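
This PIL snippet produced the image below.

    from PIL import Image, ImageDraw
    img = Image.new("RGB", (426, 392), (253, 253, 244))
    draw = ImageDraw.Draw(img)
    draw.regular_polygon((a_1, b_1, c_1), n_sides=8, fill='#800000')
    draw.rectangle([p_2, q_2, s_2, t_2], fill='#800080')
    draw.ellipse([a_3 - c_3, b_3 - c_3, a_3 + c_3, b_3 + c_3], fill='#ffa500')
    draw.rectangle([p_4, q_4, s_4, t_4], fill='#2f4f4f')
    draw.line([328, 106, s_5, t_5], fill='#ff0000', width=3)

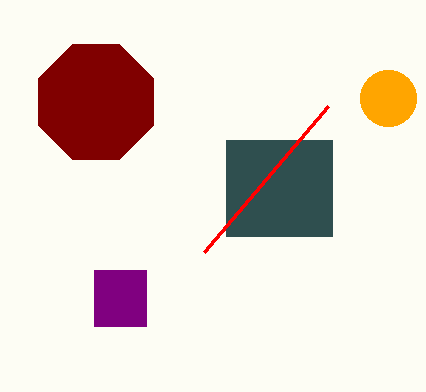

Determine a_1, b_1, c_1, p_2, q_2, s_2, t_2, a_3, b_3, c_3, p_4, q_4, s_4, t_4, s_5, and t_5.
a_1 = 96
b_1 = 102
c_1 = 62
p_2 = 94
q_2 = 270
s_2 = 146
t_2 = 326
a_3 = 388
b_3 = 98
c_3 = 28
p_4 = 226
q_4 = 140
s_4 = 332
t_4 = 236
s_5 = 204
t_5 = 252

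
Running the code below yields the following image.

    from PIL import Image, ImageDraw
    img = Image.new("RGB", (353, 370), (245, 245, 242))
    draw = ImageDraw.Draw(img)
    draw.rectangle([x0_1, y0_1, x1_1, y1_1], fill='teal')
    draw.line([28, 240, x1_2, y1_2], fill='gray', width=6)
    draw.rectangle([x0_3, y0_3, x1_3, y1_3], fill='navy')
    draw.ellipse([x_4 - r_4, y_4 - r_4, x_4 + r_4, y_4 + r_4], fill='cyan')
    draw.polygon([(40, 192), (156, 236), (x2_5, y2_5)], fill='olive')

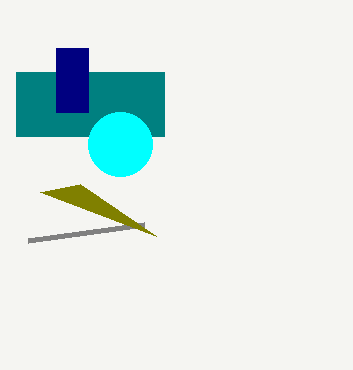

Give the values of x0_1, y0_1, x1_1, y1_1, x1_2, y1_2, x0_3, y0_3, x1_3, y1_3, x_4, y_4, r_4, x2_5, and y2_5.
x0_1 = 16, y0_1 = 72, x1_1 = 164, y1_1 = 136, x1_2 = 144, y1_2 = 224, x0_3 = 56, y0_3 = 48, x1_3 = 88, y1_3 = 112, x_4 = 120, y_4 = 144, r_4 = 32, x2_5 = 80, y2_5 = 184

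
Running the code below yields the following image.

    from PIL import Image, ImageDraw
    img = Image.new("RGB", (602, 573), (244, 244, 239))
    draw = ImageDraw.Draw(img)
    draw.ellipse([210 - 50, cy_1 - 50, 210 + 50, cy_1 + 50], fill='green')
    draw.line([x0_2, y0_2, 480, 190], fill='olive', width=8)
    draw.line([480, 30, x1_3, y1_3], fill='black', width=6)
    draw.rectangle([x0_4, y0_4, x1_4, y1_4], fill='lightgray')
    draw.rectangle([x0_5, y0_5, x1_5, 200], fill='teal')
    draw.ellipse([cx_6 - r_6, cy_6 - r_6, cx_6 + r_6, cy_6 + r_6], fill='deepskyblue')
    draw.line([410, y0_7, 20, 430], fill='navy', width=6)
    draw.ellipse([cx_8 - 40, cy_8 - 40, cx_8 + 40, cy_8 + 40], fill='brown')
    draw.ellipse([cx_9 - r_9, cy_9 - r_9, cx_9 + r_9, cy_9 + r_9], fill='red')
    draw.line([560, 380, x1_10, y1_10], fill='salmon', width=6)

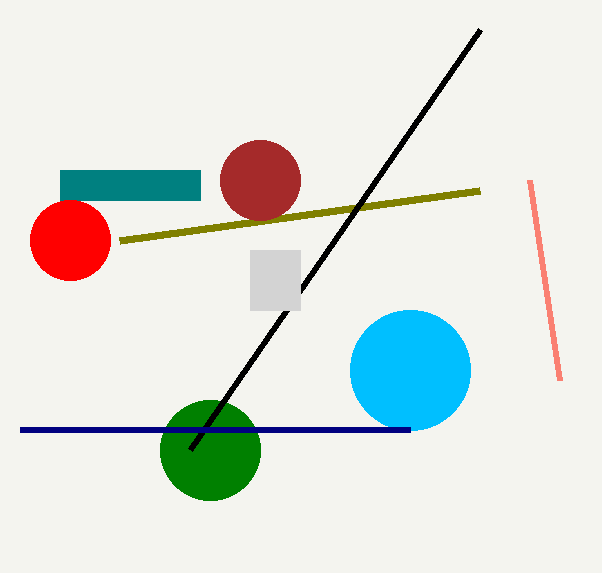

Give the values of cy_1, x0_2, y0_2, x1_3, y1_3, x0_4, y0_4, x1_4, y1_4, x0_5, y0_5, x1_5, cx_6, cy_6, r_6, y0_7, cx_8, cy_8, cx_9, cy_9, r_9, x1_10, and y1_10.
cy_1 = 450; x0_2 = 120; y0_2 = 240; x1_3 = 190; y1_3 = 450; x0_4 = 250; y0_4 = 250; x1_4 = 300; y1_4 = 310; x0_5 = 60; y0_5 = 170; x1_5 = 200; cx_6 = 410; cy_6 = 370; r_6 = 60; y0_7 = 430; cx_8 = 260; cy_8 = 180; cx_9 = 70; cy_9 = 240; r_9 = 40; x1_10 = 530; y1_10 = 180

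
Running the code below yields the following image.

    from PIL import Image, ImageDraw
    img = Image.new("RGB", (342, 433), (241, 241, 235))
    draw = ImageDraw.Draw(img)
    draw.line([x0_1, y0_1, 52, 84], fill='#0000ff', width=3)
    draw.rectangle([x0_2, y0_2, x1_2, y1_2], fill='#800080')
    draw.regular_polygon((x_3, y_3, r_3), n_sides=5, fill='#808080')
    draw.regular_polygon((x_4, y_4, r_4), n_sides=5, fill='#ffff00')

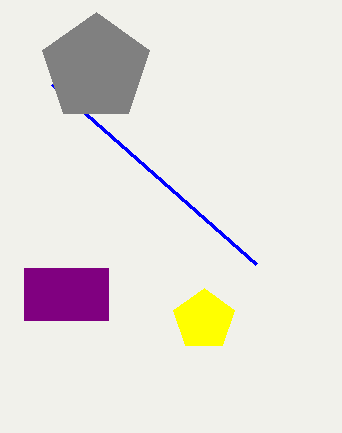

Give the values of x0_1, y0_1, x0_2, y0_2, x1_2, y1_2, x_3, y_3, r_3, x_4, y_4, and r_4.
x0_1 = 256; y0_1 = 264; x0_2 = 24; y0_2 = 268; x1_2 = 108; y1_2 = 320; x_3 = 96; y_3 = 68; r_3 = 56; x_4 = 204; y_4 = 320; r_4 = 32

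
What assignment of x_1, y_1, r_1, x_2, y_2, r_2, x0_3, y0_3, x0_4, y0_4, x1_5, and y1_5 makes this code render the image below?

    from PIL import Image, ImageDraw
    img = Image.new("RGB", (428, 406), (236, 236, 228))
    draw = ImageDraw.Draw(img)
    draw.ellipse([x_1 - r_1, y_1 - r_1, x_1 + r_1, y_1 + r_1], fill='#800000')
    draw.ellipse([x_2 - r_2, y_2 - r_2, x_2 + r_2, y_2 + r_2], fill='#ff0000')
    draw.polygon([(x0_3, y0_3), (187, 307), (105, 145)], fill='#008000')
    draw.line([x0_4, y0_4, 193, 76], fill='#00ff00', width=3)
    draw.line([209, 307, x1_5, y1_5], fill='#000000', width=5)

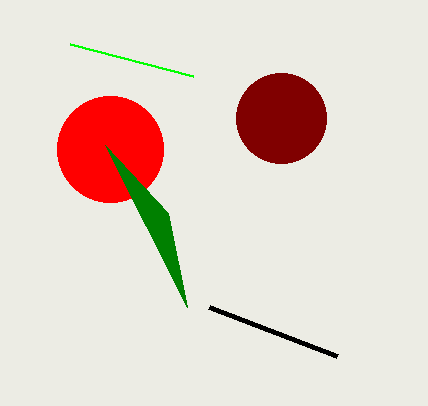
x_1 = 281; y_1 = 118; r_1 = 45; x_2 = 110; y_2 = 149; r_2 = 53; x0_3 = 168; y0_3 = 213; x0_4 = 70; y0_4 = 44; x1_5 = 337; y1_5 = 356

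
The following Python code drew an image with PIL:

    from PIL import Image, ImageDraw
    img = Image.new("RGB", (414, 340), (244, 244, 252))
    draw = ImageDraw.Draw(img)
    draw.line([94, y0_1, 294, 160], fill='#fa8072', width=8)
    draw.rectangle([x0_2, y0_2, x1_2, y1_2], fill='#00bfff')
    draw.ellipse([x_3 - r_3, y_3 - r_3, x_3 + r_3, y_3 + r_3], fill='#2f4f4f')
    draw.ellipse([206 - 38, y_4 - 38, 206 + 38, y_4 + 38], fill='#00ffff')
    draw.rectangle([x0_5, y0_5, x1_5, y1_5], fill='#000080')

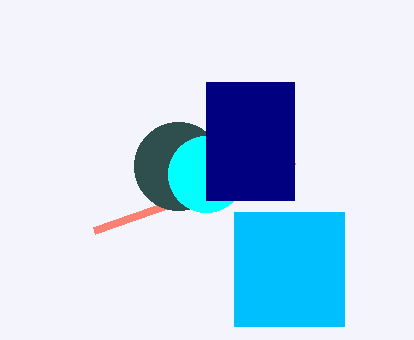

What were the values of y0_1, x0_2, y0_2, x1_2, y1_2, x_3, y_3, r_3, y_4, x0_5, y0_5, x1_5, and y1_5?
y0_1 = 230, x0_2 = 234, y0_2 = 212, x1_2 = 344, y1_2 = 326, x_3 = 178, y_3 = 166, r_3 = 44, y_4 = 174, x0_5 = 206, y0_5 = 82, x1_5 = 294, y1_5 = 200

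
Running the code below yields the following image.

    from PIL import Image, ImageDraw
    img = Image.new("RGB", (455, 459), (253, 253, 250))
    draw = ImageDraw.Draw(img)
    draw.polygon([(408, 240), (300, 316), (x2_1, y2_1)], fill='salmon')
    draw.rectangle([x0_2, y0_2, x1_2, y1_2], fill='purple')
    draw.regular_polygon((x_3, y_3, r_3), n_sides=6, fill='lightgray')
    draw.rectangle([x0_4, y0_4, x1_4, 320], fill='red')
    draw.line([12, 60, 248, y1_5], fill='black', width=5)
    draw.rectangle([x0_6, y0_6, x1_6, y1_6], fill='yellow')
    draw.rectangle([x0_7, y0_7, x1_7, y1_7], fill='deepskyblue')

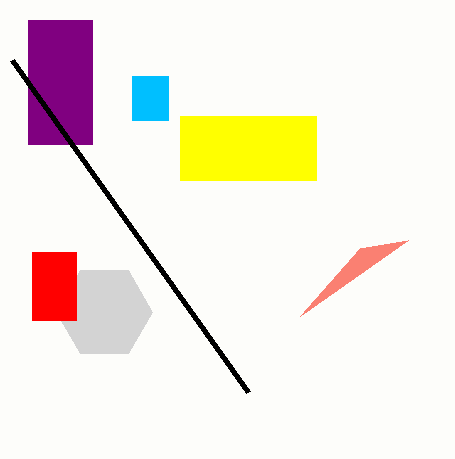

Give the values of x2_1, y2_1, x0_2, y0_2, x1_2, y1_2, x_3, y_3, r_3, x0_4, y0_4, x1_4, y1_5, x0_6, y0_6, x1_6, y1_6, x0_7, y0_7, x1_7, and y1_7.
x2_1 = 360
y2_1 = 248
x0_2 = 28
y0_2 = 20
x1_2 = 92
y1_2 = 144
x_3 = 104
y_3 = 312
r_3 = 48
x0_4 = 32
y0_4 = 252
x1_4 = 76
y1_5 = 392
x0_6 = 180
y0_6 = 116
x1_6 = 316
y1_6 = 180
x0_7 = 132
y0_7 = 76
x1_7 = 168
y1_7 = 120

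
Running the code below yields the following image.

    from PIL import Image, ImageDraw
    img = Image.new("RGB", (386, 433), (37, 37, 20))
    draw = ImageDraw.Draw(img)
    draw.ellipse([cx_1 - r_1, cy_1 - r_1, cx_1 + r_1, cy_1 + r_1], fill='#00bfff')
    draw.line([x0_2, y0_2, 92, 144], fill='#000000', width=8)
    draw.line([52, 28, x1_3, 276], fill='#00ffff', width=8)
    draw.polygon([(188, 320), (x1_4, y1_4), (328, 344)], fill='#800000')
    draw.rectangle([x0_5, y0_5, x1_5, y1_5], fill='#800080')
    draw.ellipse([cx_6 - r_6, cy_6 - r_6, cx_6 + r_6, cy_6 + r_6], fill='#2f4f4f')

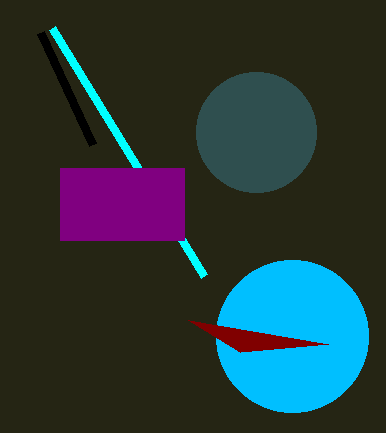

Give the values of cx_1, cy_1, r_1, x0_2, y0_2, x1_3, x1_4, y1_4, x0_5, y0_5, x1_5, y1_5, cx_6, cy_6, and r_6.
cx_1 = 292
cy_1 = 336
r_1 = 76
x0_2 = 40
y0_2 = 32
x1_3 = 204
x1_4 = 240
y1_4 = 352
x0_5 = 60
y0_5 = 168
x1_5 = 184
y1_5 = 240
cx_6 = 256
cy_6 = 132
r_6 = 60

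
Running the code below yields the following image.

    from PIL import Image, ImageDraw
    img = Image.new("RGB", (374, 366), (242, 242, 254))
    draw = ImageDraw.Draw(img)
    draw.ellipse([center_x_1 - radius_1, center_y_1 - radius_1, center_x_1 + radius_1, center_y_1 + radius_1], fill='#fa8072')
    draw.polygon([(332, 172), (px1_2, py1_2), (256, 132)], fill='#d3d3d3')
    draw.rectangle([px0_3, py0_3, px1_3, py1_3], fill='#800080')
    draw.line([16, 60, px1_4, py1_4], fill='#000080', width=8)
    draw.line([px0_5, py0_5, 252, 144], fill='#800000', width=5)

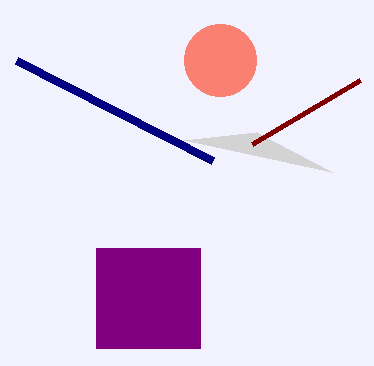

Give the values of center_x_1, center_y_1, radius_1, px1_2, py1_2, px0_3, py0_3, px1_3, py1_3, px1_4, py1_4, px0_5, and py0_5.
center_x_1 = 220
center_y_1 = 60
radius_1 = 36
px1_2 = 184
py1_2 = 140
px0_3 = 96
py0_3 = 248
px1_3 = 200
py1_3 = 348
px1_4 = 212
py1_4 = 160
px0_5 = 360
py0_5 = 80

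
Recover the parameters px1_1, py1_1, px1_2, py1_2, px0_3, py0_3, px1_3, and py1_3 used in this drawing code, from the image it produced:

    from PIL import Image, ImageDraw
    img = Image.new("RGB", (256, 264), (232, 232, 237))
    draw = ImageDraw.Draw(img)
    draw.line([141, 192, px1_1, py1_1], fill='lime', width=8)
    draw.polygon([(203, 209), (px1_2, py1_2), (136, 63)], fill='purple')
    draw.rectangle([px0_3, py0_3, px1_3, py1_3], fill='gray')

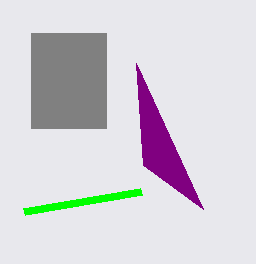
px1_1 = 24; py1_1 = 212; px1_2 = 143; py1_2 = 165; px0_3 = 31; py0_3 = 33; px1_3 = 106; py1_3 = 128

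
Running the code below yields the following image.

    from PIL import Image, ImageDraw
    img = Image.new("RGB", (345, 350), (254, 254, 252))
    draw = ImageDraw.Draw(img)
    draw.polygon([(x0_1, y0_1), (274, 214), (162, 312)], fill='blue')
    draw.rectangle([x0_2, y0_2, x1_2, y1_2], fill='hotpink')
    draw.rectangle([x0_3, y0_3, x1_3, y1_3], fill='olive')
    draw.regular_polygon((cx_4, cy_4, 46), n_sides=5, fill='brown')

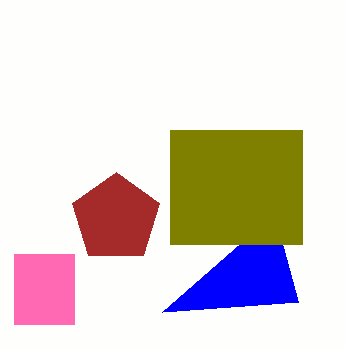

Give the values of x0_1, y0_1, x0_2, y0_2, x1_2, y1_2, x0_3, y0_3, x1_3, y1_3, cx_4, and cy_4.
x0_1 = 298; y0_1 = 302; x0_2 = 14; y0_2 = 254; x1_2 = 74; y1_2 = 324; x0_3 = 170; y0_3 = 130; x1_3 = 302; y1_3 = 244; cx_4 = 116; cy_4 = 218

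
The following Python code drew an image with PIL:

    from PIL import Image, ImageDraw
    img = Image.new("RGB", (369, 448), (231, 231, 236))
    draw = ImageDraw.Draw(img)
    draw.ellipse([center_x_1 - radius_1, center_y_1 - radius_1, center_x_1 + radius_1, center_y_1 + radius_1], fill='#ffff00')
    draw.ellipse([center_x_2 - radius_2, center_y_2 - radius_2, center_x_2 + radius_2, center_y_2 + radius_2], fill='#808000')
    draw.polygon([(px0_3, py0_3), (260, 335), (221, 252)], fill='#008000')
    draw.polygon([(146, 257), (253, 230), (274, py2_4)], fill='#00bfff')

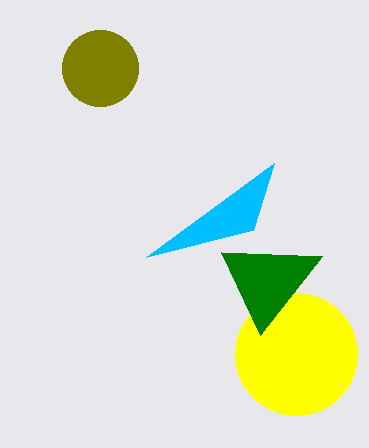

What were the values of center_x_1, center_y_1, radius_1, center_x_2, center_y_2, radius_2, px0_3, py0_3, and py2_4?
center_x_1 = 296, center_y_1 = 354, radius_1 = 61, center_x_2 = 100, center_y_2 = 68, radius_2 = 38, px0_3 = 322, py0_3 = 256, py2_4 = 163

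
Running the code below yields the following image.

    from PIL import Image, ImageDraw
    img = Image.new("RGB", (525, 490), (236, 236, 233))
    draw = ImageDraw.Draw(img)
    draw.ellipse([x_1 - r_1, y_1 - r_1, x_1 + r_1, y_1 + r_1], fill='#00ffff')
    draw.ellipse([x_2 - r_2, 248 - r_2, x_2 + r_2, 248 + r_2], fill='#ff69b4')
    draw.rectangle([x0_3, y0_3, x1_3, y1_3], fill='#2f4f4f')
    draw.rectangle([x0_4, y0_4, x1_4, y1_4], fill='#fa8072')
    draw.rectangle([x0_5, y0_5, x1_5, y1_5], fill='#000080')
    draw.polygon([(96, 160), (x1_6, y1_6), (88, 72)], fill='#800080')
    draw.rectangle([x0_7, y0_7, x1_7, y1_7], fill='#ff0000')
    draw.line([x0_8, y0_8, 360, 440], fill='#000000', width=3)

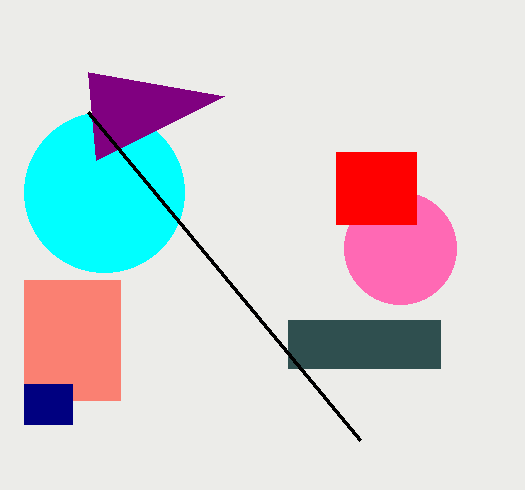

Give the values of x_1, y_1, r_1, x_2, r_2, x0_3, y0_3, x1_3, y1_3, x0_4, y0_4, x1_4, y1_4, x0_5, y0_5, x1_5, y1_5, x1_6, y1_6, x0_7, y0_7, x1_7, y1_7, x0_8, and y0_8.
x_1 = 104
y_1 = 192
r_1 = 80
x_2 = 400
r_2 = 56
x0_3 = 288
y0_3 = 320
x1_3 = 440
y1_3 = 368
x0_4 = 24
y0_4 = 280
x1_4 = 120
y1_4 = 400
x0_5 = 24
y0_5 = 384
x1_5 = 72
y1_5 = 424
x1_6 = 224
y1_6 = 96
x0_7 = 336
y0_7 = 152
x1_7 = 416
y1_7 = 224
x0_8 = 88
y0_8 = 112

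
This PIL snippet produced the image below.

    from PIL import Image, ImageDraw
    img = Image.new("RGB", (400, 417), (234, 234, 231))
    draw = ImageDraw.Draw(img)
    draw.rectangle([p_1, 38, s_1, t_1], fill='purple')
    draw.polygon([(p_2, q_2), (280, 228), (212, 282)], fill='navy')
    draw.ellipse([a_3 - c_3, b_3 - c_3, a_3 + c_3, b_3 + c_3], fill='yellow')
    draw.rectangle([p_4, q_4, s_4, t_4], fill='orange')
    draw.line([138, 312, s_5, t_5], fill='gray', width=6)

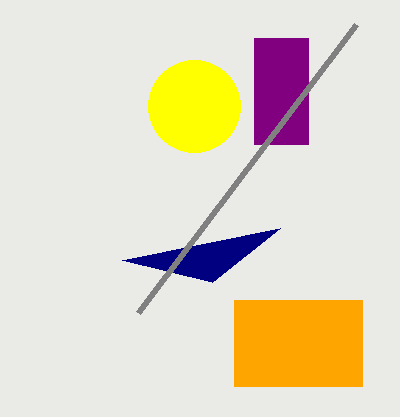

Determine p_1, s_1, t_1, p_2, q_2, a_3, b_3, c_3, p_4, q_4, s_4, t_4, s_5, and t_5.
p_1 = 254; s_1 = 308; t_1 = 144; p_2 = 122; q_2 = 260; a_3 = 194; b_3 = 106; c_3 = 46; p_4 = 234; q_4 = 300; s_4 = 362; t_4 = 386; s_5 = 356; t_5 = 24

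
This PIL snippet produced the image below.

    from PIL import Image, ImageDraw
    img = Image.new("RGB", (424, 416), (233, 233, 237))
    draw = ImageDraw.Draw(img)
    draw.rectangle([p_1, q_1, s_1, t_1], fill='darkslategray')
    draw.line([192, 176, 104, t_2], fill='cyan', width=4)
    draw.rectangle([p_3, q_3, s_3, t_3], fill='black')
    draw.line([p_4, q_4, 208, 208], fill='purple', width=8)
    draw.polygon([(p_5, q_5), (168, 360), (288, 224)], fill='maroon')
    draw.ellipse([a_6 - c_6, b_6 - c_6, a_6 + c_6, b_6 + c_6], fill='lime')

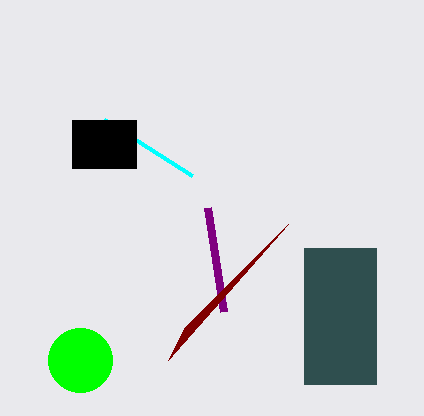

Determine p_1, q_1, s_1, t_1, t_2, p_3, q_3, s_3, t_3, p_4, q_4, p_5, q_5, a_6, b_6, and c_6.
p_1 = 304; q_1 = 248; s_1 = 376; t_1 = 384; t_2 = 120; p_3 = 72; q_3 = 120; s_3 = 136; t_3 = 168; p_4 = 224; q_4 = 312; p_5 = 184; q_5 = 328; a_6 = 80; b_6 = 360; c_6 = 32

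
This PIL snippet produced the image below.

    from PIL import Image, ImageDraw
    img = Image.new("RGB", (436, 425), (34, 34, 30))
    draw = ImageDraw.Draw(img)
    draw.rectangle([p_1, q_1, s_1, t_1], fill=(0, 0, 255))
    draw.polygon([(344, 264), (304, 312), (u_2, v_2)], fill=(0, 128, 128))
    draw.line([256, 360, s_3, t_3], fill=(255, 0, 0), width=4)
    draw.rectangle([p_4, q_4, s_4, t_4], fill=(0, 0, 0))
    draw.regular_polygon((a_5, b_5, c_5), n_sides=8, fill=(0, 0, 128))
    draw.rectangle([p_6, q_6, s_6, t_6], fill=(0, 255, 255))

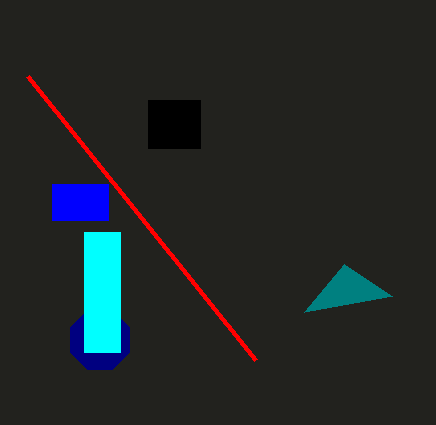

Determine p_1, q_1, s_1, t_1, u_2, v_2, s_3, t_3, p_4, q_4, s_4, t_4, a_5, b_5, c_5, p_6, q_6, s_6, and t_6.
p_1 = 52; q_1 = 184; s_1 = 108; t_1 = 220; u_2 = 392; v_2 = 296; s_3 = 28; t_3 = 76; p_4 = 148; q_4 = 100; s_4 = 200; t_4 = 148; a_5 = 100; b_5 = 340; c_5 = 32; p_6 = 84; q_6 = 232; s_6 = 120; t_6 = 352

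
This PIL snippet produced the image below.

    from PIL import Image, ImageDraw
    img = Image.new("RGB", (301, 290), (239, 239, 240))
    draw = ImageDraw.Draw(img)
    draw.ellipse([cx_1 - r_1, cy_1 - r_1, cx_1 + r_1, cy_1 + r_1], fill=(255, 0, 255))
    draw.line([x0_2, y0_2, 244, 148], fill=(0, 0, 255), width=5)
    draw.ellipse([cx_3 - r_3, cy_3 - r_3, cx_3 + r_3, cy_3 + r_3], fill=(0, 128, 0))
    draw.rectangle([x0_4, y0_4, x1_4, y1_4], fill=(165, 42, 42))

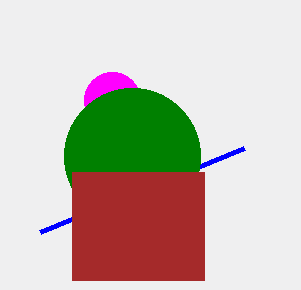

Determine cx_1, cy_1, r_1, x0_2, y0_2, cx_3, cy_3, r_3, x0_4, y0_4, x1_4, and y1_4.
cx_1 = 112, cy_1 = 100, r_1 = 28, x0_2 = 40, y0_2 = 232, cx_3 = 132, cy_3 = 156, r_3 = 68, x0_4 = 72, y0_4 = 172, x1_4 = 204, y1_4 = 280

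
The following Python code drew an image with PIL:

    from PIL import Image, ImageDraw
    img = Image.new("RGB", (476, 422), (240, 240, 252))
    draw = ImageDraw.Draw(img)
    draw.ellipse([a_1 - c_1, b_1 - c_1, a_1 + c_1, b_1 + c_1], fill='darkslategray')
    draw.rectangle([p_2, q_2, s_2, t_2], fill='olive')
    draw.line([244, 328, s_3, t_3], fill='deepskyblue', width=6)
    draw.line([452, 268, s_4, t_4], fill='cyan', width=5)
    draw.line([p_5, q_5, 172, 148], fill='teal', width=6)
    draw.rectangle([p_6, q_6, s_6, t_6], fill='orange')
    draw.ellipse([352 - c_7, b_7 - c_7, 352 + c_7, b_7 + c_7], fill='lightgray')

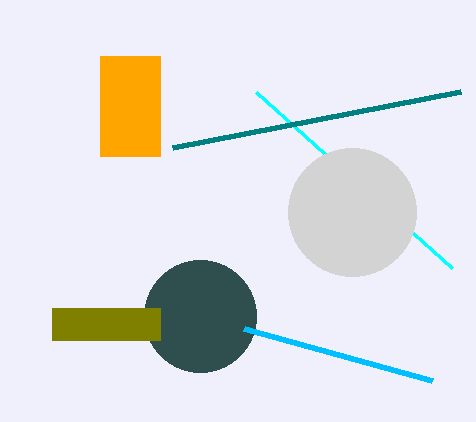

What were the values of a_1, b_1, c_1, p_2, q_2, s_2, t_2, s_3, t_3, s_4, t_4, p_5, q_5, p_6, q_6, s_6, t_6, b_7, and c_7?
a_1 = 200, b_1 = 316, c_1 = 56, p_2 = 52, q_2 = 308, s_2 = 160, t_2 = 340, s_3 = 432, t_3 = 380, s_4 = 256, t_4 = 92, p_5 = 460, q_5 = 92, p_6 = 100, q_6 = 56, s_6 = 160, t_6 = 156, b_7 = 212, c_7 = 64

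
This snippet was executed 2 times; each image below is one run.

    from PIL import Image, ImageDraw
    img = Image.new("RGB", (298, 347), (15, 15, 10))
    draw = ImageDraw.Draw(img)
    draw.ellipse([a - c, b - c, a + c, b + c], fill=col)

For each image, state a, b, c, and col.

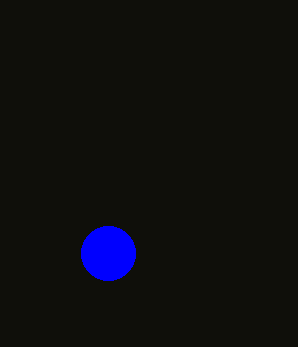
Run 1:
a = 108
b = 253
c = 27
col = 'blue'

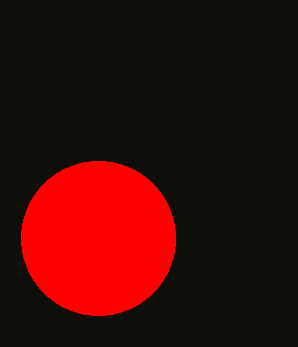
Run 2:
a = 98
b = 238
c = 77
col = 'red'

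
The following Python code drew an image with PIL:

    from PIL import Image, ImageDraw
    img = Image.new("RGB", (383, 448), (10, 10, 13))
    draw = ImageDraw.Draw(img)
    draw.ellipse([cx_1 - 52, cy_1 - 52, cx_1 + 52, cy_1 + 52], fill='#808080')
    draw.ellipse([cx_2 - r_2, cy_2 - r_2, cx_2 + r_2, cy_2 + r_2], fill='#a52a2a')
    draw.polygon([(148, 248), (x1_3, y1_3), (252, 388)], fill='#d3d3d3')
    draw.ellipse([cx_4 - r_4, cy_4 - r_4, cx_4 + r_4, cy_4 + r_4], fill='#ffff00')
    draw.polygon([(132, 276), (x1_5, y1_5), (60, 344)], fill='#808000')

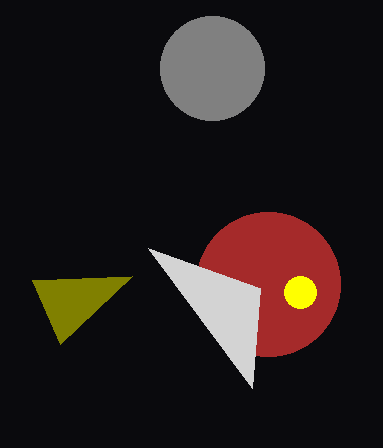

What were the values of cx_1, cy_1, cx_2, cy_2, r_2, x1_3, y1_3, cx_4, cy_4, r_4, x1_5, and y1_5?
cx_1 = 212
cy_1 = 68
cx_2 = 268
cy_2 = 284
r_2 = 72
x1_3 = 260
y1_3 = 288
cx_4 = 300
cy_4 = 292
r_4 = 16
x1_5 = 32
y1_5 = 280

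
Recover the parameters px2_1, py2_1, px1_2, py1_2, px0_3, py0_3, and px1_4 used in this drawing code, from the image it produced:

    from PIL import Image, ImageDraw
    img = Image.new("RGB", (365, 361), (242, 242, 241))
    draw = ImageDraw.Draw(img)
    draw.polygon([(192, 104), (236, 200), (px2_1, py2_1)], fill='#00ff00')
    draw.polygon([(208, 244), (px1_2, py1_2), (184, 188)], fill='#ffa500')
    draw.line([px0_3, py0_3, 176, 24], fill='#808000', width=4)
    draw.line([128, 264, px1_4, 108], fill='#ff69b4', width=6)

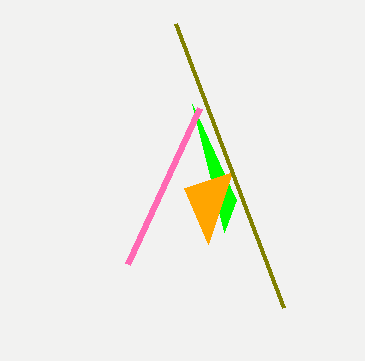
px2_1 = 224, py2_1 = 232, px1_2 = 232, py1_2 = 172, px0_3 = 284, py0_3 = 308, px1_4 = 200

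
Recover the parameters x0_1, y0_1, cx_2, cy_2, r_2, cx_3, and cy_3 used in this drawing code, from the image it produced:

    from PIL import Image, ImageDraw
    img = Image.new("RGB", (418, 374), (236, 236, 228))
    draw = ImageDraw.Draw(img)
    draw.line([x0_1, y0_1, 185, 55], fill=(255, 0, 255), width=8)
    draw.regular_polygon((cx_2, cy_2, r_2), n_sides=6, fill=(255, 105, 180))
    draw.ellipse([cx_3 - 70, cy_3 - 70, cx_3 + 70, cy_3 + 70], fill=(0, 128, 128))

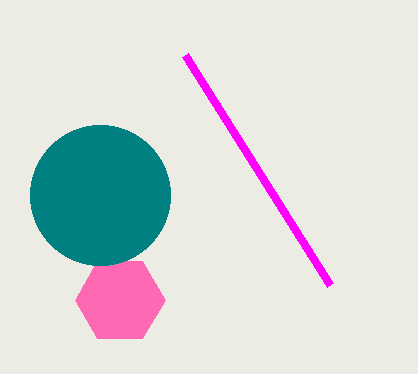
x0_1 = 330; y0_1 = 285; cx_2 = 120; cy_2 = 300; r_2 = 45; cx_3 = 100; cy_3 = 195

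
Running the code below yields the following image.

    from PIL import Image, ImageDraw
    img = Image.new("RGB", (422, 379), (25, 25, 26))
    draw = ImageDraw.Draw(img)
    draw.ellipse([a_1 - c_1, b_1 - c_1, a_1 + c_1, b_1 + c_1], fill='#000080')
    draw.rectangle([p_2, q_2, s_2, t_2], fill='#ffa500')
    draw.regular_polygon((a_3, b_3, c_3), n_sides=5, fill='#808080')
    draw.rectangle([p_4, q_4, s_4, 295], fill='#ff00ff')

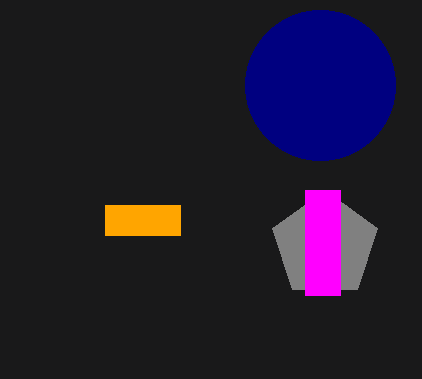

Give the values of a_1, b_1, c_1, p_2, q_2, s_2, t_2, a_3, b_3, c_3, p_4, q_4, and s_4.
a_1 = 320; b_1 = 85; c_1 = 75; p_2 = 105; q_2 = 205; s_2 = 180; t_2 = 235; a_3 = 325; b_3 = 245; c_3 = 55; p_4 = 305; q_4 = 190; s_4 = 340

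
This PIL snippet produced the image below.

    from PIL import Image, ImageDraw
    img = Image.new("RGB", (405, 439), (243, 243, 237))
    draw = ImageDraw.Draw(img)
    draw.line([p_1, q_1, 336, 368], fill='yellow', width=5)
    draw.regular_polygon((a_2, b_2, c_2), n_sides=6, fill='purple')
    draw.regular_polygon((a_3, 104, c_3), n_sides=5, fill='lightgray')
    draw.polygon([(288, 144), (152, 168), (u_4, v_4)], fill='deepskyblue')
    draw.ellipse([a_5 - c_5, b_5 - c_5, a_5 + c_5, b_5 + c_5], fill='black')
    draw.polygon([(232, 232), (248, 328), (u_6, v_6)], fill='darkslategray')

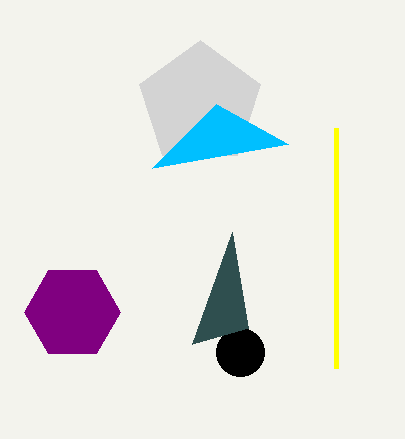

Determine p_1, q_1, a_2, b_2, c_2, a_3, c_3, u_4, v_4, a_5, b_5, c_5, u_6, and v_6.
p_1 = 336
q_1 = 128
a_2 = 72
b_2 = 312
c_2 = 48
a_3 = 200
c_3 = 64
u_4 = 216
v_4 = 104
a_5 = 240
b_5 = 352
c_5 = 24
u_6 = 192
v_6 = 344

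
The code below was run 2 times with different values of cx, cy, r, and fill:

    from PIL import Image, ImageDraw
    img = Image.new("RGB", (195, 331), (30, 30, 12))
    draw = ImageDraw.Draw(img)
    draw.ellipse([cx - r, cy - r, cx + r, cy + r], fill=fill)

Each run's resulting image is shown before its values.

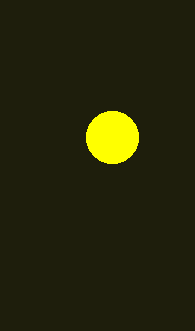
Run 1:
cx = 112, cy = 137, r = 26, fill = 'yellow'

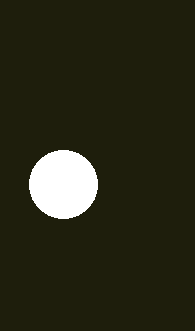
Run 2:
cx = 63
cy = 184
r = 34
fill = 'white'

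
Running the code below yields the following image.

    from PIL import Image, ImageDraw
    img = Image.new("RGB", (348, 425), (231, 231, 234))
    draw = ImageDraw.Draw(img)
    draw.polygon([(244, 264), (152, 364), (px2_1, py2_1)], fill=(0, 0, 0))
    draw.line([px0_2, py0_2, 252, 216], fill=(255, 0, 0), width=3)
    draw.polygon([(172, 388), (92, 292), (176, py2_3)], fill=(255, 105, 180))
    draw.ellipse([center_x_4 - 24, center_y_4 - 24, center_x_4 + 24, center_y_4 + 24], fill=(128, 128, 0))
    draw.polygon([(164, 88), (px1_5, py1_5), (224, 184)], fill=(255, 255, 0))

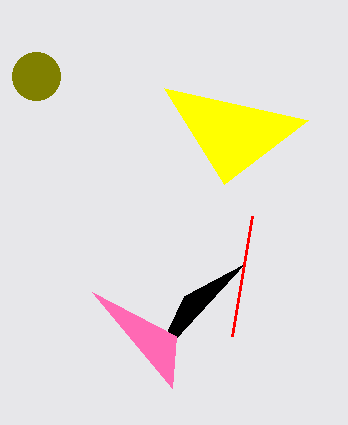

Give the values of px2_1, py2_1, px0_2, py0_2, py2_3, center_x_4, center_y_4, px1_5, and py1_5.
px2_1 = 184; py2_1 = 296; px0_2 = 232; py0_2 = 336; py2_3 = 336; center_x_4 = 36; center_y_4 = 76; px1_5 = 308; py1_5 = 120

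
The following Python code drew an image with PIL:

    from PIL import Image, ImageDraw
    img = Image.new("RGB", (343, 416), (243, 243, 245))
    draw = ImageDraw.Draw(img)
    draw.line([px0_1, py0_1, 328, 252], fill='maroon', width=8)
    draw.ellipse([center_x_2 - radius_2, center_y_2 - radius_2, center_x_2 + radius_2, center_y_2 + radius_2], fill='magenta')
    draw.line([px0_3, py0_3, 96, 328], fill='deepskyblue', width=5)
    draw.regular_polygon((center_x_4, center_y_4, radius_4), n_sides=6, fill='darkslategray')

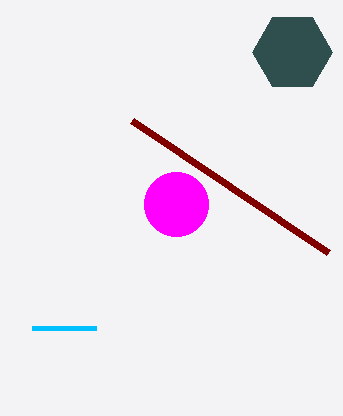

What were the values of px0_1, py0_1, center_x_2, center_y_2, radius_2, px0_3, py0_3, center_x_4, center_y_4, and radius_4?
px0_1 = 132, py0_1 = 120, center_x_2 = 176, center_y_2 = 204, radius_2 = 32, px0_3 = 32, py0_3 = 328, center_x_4 = 292, center_y_4 = 52, radius_4 = 40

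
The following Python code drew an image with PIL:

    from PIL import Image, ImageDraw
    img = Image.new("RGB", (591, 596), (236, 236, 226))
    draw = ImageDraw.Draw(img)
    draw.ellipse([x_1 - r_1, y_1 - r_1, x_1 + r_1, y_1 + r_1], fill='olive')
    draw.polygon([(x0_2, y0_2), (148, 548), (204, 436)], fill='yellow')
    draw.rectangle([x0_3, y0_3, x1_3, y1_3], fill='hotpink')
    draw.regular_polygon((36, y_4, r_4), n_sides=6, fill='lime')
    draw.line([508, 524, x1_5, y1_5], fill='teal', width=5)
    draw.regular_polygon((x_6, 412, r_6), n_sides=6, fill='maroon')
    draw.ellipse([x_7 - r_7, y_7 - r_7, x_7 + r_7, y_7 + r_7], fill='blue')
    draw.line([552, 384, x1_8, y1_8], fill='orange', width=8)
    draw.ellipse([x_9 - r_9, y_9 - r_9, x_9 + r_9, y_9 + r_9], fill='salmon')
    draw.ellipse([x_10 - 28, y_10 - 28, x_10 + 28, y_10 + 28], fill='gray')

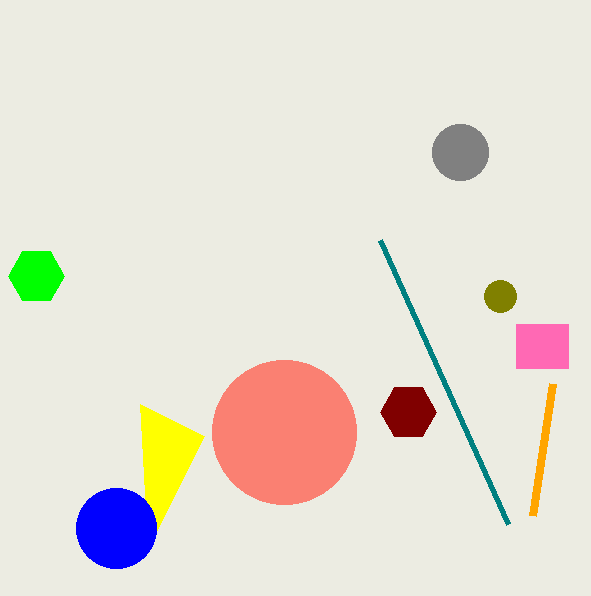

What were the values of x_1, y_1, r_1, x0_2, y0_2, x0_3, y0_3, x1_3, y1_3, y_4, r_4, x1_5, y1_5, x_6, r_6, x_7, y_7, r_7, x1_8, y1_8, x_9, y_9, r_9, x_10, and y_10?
x_1 = 500
y_1 = 296
r_1 = 16
x0_2 = 140
y0_2 = 404
x0_3 = 516
y0_3 = 324
x1_3 = 568
y1_3 = 368
y_4 = 276
r_4 = 28
x1_5 = 380
y1_5 = 240
x_6 = 408
r_6 = 28
x_7 = 116
y_7 = 528
r_7 = 40
x1_8 = 532
y1_8 = 516
x_9 = 284
y_9 = 432
r_9 = 72
x_10 = 460
y_10 = 152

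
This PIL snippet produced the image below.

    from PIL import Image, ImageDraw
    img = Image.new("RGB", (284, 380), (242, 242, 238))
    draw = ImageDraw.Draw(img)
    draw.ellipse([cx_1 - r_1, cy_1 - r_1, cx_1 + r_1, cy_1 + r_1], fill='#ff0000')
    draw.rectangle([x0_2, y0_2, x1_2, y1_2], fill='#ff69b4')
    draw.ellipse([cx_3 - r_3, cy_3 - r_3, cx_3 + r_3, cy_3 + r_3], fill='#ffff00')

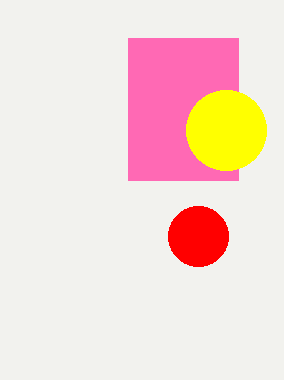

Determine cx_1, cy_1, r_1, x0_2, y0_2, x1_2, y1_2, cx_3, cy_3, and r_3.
cx_1 = 198
cy_1 = 236
r_1 = 30
x0_2 = 128
y0_2 = 38
x1_2 = 238
y1_2 = 180
cx_3 = 226
cy_3 = 130
r_3 = 40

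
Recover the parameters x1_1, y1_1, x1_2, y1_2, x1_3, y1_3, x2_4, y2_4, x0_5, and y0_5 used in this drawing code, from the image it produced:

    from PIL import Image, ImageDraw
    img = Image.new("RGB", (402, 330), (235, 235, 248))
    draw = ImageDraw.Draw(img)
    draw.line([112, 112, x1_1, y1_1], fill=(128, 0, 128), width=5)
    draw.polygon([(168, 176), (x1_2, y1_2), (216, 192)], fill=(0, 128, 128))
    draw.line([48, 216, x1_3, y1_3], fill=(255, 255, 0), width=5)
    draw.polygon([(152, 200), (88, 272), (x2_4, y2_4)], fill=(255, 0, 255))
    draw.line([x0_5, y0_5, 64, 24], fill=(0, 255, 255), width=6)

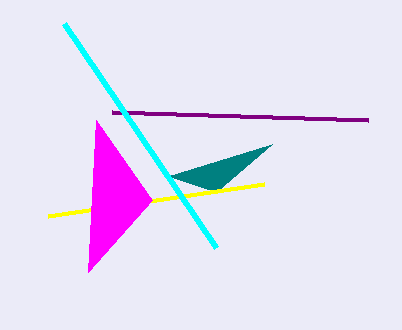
x1_1 = 368, y1_1 = 120, x1_2 = 272, y1_2 = 144, x1_3 = 264, y1_3 = 184, x2_4 = 96, y2_4 = 120, x0_5 = 216, y0_5 = 248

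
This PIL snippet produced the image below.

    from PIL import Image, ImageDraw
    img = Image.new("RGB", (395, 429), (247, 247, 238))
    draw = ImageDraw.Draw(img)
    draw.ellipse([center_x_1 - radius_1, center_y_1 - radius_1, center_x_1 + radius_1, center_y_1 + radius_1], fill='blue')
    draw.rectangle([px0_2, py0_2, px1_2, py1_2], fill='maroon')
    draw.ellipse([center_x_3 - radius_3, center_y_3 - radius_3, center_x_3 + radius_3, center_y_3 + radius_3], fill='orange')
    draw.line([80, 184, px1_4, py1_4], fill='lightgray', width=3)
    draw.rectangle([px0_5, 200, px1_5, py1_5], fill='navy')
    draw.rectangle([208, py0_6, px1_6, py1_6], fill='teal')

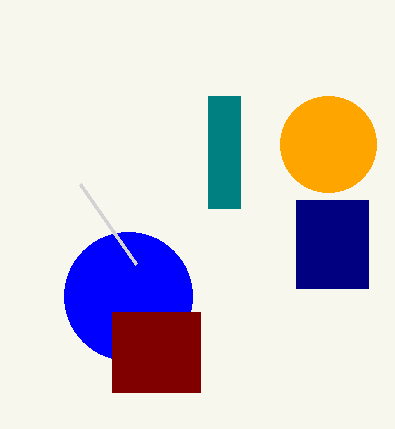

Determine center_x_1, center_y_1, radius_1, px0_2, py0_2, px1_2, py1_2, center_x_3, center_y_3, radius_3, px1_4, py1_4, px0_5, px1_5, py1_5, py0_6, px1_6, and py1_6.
center_x_1 = 128, center_y_1 = 296, radius_1 = 64, px0_2 = 112, py0_2 = 312, px1_2 = 200, py1_2 = 392, center_x_3 = 328, center_y_3 = 144, radius_3 = 48, px1_4 = 136, py1_4 = 264, px0_5 = 296, px1_5 = 368, py1_5 = 288, py0_6 = 96, px1_6 = 240, py1_6 = 208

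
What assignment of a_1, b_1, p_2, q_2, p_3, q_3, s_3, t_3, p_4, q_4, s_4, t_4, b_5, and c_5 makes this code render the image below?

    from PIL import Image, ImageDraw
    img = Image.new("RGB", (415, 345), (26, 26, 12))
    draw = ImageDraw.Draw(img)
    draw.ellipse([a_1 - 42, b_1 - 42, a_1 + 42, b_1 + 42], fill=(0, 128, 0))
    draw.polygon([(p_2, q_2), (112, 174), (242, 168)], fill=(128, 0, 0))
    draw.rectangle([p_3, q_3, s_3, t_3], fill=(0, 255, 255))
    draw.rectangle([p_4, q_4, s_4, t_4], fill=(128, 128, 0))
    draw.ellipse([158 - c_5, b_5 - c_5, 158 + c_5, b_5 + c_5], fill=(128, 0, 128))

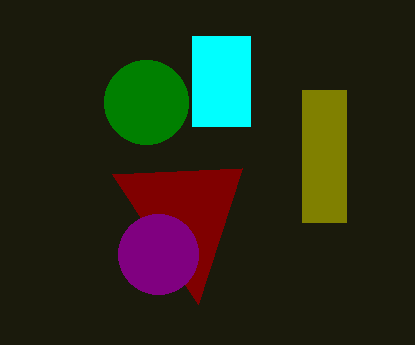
a_1 = 146; b_1 = 102; p_2 = 198; q_2 = 304; p_3 = 192; q_3 = 36; s_3 = 250; t_3 = 126; p_4 = 302; q_4 = 90; s_4 = 346; t_4 = 222; b_5 = 254; c_5 = 40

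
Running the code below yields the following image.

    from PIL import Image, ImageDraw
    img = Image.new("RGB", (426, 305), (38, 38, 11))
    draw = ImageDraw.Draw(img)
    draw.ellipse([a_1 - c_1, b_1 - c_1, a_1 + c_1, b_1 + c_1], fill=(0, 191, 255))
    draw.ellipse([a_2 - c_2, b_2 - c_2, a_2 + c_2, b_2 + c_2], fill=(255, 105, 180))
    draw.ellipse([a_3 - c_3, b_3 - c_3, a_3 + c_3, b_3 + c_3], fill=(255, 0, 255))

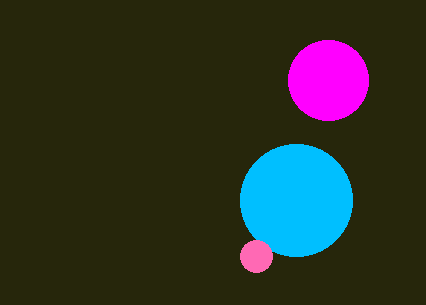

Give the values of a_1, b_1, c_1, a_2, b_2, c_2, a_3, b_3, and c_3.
a_1 = 296
b_1 = 200
c_1 = 56
a_2 = 256
b_2 = 256
c_2 = 16
a_3 = 328
b_3 = 80
c_3 = 40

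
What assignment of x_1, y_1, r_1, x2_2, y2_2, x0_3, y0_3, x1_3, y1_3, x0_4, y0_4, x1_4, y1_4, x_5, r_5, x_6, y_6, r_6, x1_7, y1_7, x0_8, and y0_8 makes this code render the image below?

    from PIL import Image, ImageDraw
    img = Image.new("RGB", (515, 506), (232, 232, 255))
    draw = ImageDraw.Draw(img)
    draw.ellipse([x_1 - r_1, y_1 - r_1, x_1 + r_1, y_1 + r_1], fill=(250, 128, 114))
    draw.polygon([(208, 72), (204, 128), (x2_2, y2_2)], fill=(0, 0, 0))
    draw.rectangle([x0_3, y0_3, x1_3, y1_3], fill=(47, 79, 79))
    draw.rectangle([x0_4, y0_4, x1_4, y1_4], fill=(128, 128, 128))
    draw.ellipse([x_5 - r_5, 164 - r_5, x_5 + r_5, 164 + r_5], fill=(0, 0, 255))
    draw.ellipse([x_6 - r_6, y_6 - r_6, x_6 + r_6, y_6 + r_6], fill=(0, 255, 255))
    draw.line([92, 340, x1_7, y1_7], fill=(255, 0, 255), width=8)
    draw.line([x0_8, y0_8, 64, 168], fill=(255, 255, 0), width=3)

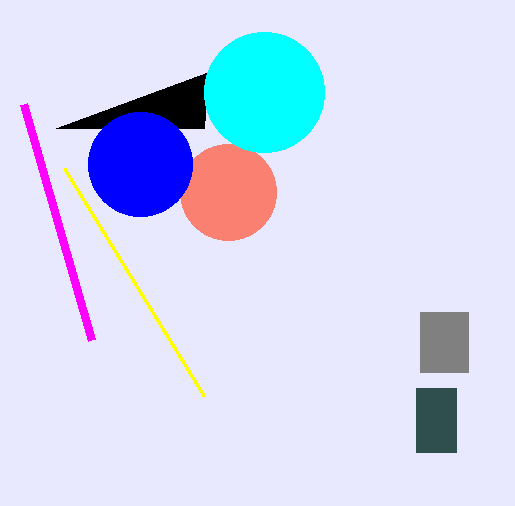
x_1 = 228, y_1 = 192, r_1 = 48, x2_2 = 56, y2_2 = 128, x0_3 = 416, y0_3 = 388, x1_3 = 456, y1_3 = 452, x0_4 = 420, y0_4 = 312, x1_4 = 468, y1_4 = 372, x_5 = 140, r_5 = 52, x_6 = 264, y_6 = 92, r_6 = 60, x1_7 = 24, y1_7 = 104, x0_8 = 204, y0_8 = 396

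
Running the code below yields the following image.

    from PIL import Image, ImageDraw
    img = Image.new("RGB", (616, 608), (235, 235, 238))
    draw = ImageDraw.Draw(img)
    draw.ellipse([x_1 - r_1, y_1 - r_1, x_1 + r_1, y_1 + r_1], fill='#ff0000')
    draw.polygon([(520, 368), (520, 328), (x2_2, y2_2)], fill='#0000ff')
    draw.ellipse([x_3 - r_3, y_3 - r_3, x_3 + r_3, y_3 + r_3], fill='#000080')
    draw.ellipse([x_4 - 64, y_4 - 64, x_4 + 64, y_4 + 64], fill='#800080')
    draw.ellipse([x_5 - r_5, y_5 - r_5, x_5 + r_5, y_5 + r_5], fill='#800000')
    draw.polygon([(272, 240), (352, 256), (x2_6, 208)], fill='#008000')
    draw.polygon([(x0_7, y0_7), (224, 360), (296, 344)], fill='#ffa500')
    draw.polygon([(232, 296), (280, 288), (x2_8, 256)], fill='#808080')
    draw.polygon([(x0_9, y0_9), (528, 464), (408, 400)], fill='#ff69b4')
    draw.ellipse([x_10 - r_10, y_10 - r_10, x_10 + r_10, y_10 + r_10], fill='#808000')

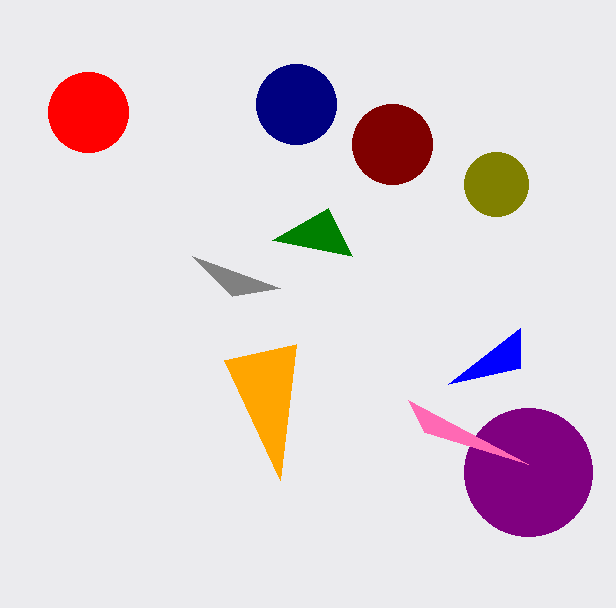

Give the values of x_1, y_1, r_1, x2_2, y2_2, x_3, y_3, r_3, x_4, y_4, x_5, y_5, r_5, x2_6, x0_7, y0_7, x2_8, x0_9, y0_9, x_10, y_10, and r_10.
x_1 = 88, y_1 = 112, r_1 = 40, x2_2 = 448, y2_2 = 384, x_3 = 296, y_3 = 104, r_3 = 40, x_4 = 528, y_4 = 472, x_5 = 392, y_5 = 144, r_5 = 40, x2_6 = 328, x0_7 = 280, y0_7 = 480, x2_8 = 192, x0_9 = 424, y0_9 = 432, x_10 = 496, y_10 = 184, r_10 = 32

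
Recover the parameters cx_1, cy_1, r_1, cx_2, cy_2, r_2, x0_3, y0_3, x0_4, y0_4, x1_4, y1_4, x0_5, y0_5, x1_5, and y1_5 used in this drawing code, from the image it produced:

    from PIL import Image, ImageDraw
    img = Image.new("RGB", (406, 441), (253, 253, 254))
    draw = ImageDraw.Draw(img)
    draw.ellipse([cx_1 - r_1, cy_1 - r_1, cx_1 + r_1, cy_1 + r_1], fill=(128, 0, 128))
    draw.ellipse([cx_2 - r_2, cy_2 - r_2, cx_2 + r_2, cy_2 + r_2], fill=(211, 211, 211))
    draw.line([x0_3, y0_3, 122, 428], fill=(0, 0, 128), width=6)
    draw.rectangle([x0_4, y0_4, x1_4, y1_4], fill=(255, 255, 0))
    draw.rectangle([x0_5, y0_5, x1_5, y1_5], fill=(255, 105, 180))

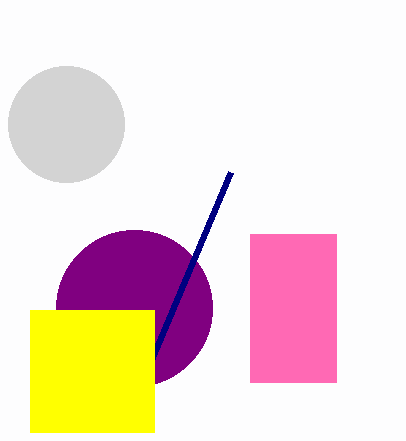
cx_1 = 134; cy_1 = 308; r_1 = 78; cx_2 = 66; cy_2 = 124; r_2 = 58; x0_3 = 230; y0_3 = 172; x0_4 = 30; y0_4 = 310; x1_4 = 154; y1_4 = 432; x0_5 = 250; y0_5 = 234; x1_5 = 336; y1_5 = 382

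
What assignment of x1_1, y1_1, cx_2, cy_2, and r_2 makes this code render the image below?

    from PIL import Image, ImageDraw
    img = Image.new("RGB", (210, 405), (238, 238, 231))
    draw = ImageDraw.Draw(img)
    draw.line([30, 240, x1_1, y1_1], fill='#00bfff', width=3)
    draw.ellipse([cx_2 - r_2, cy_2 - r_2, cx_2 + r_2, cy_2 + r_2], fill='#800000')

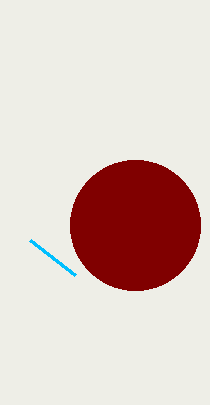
x1_1 = 75
y1_1 = 275
cx_2 = 135
cy_2 = 225
r_2 = 65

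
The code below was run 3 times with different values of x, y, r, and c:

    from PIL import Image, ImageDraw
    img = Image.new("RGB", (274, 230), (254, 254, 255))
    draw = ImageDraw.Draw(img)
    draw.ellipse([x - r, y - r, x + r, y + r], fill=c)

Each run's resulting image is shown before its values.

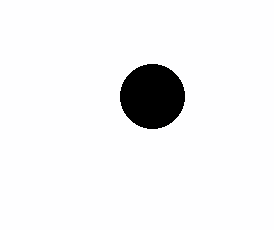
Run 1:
x = 152
y = 96
r = 32
c = 'black'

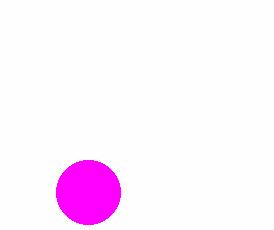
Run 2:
x = 88, y = 192, r = 32, c = 'magenta'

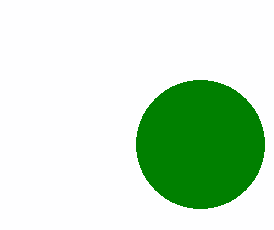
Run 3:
x = 200
y = 144
r = 64
c = 'green'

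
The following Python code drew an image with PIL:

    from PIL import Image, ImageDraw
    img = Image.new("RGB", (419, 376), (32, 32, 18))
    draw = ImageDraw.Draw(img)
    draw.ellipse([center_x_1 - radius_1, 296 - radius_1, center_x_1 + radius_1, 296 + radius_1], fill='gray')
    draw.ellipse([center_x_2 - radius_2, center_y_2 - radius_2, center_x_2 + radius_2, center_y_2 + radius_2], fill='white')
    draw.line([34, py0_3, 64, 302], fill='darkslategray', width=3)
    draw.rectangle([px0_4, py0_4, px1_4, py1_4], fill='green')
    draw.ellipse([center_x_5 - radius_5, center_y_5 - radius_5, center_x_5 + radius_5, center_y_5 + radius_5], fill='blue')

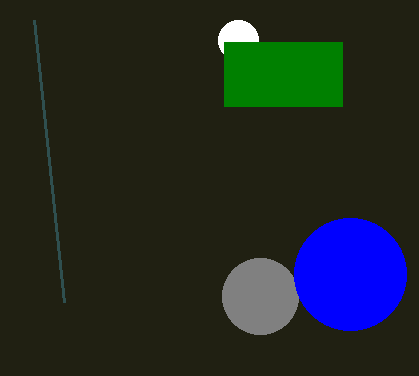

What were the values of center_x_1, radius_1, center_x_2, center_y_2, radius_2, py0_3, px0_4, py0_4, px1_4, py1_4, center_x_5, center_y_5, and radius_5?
center_x_1 = 260
radius_1 = 38
center_x_2 = 238
center_y_2 = 40
radius_2 = 20
py0_3 = 20
px0_4 = 224
py0_4 = 42
px1_4 = 342
py1_4 = 106
center_x_5 = 350
center_y_5 = 274
radius_5 = 56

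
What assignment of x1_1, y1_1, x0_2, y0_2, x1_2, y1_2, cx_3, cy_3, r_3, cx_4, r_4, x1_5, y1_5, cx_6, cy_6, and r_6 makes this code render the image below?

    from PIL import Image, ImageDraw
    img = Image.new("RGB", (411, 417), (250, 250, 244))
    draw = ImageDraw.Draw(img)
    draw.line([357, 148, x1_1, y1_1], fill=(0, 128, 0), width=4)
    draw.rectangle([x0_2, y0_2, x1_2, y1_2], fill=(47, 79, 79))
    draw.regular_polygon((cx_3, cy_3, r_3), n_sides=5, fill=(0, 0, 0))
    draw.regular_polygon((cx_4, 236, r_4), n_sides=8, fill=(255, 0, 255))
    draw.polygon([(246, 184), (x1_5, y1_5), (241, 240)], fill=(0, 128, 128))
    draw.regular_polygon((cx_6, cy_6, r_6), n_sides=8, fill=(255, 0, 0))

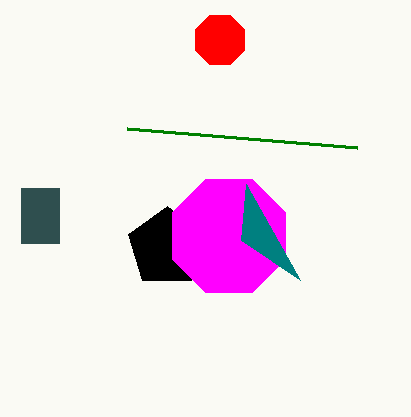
x1_1 = 127, y1_1 = 129, x0_2 = 21, y0_2 = 188, x1_2 = 59, y1_2 = 243, cx_3 = 167, cy_3 = 247, r_3 = 41, cx_4 = 229, r_4 = 61, x1_5 = 300, y1_5 = 280, cx_6 = 220, cy_6 = 40, r_6 = 27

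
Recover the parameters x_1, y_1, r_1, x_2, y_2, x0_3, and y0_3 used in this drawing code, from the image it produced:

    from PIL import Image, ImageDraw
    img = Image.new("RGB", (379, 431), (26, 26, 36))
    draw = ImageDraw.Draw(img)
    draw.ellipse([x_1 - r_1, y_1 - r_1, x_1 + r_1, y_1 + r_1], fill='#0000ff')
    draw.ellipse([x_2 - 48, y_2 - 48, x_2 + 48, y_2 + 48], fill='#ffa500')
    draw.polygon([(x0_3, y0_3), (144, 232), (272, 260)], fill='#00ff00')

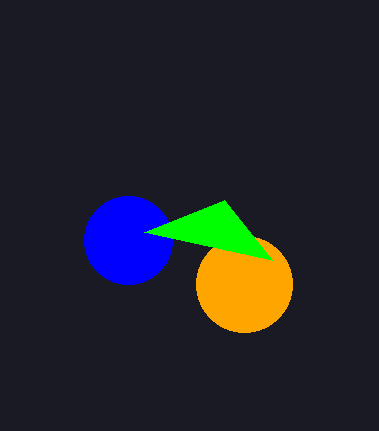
x_1 = 128, y_1 = 240, r_1 = 44, x_2 = 244, y_2 = 284, x0_3 = 224, y0_3 = 200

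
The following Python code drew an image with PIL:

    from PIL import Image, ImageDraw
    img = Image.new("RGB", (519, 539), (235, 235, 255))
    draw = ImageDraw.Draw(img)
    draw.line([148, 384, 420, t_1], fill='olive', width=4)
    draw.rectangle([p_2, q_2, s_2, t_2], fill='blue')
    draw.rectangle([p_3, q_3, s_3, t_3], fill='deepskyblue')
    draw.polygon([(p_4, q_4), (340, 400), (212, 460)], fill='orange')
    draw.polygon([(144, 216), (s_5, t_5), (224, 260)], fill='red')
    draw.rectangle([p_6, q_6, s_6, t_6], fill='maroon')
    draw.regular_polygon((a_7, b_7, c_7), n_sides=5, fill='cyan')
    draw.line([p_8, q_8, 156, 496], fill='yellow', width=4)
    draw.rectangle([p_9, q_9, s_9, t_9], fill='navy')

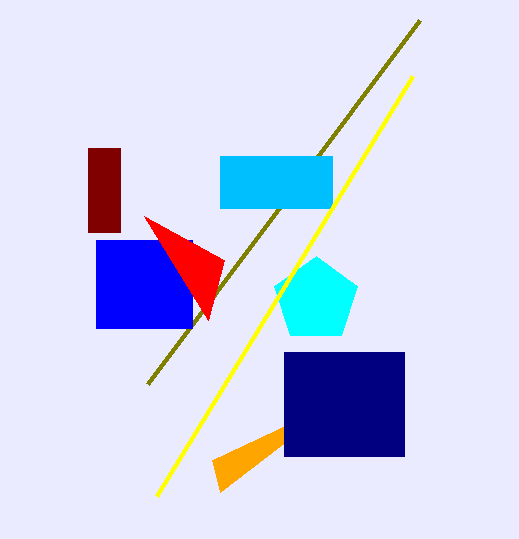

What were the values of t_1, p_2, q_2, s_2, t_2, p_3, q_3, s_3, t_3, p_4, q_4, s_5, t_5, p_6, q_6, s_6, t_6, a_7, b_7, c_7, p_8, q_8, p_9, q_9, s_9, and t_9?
t_1 = 20, p_2 = 96, q_2 = 240, s_2 = 192, t_2 = 328, p_3 = 220, q_3 = 156, s_3 = 332, t_3 = 208, p_4 = 220, q_4 = 492, s_5 = 208, t_5 = 320, p_6 = 88, q_6 = 148, s_6 = 120, t_6 = 232, a_7 = 316, b_7 = 300, c_7 = 44, p_8 = 412, q_8 = 76, p_9 = 284, q_9 = 352, s_9 = 404, t_9 = 456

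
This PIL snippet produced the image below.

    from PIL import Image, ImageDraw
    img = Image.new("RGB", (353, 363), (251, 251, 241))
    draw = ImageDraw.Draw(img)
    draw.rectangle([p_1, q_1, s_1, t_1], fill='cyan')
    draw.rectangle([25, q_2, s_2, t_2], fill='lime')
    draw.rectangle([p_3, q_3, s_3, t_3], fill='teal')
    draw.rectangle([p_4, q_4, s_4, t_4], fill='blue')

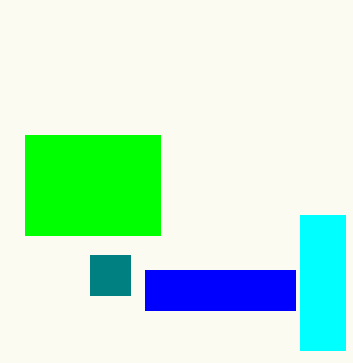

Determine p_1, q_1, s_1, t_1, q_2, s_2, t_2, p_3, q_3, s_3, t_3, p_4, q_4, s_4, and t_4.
p_1 = 300
q_1 = 215
s_1 = 345
t_1 = 350
q_2 = 135
s_2 = 160
t_2 = 235
p_3 = 90
q_3 = 255
s_3 = 130
t_3 = 295
p_4 = 145
q_4 = 270
s_4 = 295
t_4 = 310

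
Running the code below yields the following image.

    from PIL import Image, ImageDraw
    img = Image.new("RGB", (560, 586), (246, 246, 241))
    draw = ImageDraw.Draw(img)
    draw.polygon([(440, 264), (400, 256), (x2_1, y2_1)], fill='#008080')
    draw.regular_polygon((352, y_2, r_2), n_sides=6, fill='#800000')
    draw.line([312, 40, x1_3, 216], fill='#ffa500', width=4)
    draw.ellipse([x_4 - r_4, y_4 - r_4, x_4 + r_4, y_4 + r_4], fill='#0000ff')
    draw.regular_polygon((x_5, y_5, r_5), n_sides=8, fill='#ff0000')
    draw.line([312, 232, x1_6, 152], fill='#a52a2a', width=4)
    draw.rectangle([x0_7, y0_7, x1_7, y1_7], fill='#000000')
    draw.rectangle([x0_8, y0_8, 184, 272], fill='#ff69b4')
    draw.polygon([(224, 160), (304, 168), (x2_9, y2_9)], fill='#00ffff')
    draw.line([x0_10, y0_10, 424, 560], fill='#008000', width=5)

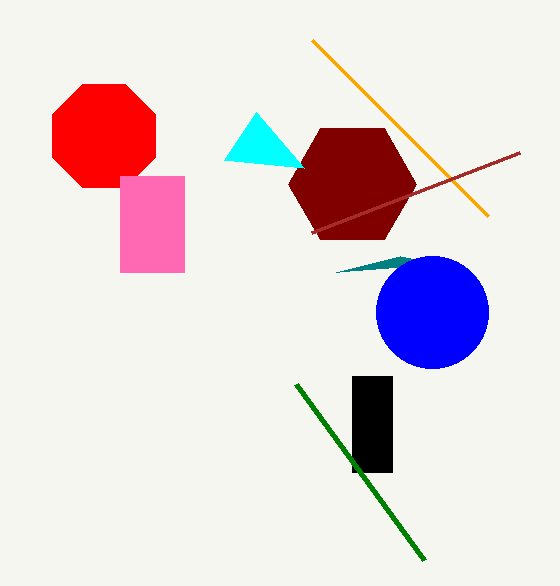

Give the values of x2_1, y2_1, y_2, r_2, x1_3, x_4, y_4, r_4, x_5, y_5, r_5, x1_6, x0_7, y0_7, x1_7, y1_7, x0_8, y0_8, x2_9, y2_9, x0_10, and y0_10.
x2_1 = 336; y2_1 = 272; y_2 = 184; r_2 = 64; x1_3 = 488; x_4 = 432; y_4 = 312; r_4 = 56; x_5 = 104; y_5 = 136; r_5 = 56; x1_6 = 520; x0_7 = 352; y0_7 = 376; x1_7 = 392; y1_7 = 472; x0_8 = 120; y0_8 = 176; x2_9 = 256; y2_9 = 112; x0_10 = 296; y0_10 = 384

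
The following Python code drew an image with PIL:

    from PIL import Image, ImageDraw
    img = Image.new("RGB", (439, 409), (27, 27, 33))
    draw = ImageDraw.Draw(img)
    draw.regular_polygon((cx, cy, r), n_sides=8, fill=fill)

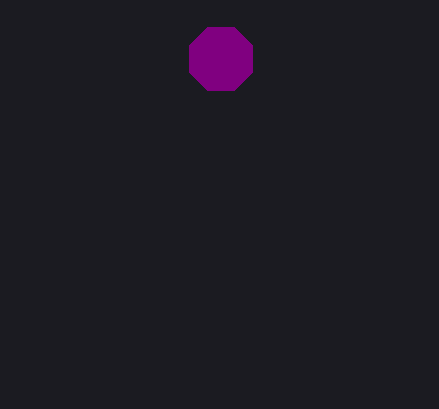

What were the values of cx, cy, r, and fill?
cx = 221; cy = 59; r = 34; fill = 'purple'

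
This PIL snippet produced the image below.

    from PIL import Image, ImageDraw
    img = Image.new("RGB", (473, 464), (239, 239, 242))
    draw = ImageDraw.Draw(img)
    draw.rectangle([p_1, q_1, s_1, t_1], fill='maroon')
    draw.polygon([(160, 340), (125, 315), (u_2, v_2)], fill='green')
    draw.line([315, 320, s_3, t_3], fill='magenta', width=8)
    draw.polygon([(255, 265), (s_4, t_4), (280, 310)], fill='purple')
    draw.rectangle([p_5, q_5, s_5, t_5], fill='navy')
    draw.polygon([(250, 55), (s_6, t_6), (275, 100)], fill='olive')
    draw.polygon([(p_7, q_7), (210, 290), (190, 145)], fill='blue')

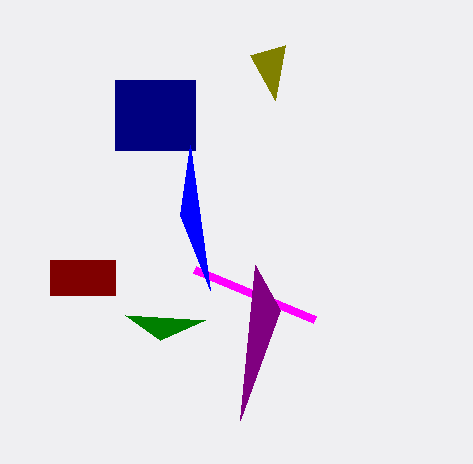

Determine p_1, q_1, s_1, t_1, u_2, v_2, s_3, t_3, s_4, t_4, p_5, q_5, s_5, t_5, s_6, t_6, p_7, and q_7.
p_1 = 50; q_1 = 260; s_1 = 115; t_1 = 295; u_2 = 205; v_2 = 320; s_3 = 195; t_3 = 270; s_4 = 240; t_4 = 420; p_5 = 115; q_5 = 80; s_5 = 195; t_5 = 150; s_6 = 285; t_6 = 45; p_7 = 180; q_7 = 215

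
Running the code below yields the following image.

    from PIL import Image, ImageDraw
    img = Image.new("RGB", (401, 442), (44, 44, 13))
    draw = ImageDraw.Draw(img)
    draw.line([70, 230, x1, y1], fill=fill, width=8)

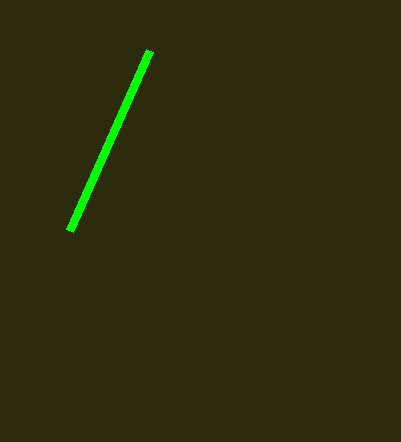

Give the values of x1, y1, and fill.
x1 = 150
y1 = 50
fill = 'lime'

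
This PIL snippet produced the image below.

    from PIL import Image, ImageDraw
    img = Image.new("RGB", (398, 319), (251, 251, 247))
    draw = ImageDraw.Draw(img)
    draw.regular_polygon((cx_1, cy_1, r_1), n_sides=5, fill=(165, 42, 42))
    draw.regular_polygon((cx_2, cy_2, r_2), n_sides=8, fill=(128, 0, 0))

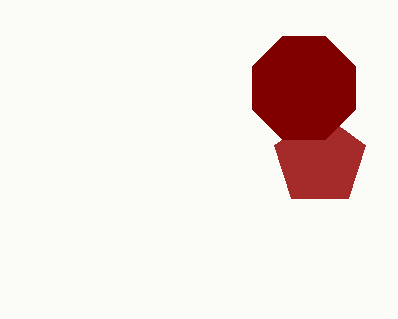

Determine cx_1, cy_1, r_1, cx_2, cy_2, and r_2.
cx_1 = 320
cy_1 = 160
r_1 = 48
cx_2 = 304
cy_2 = 88
r_2 = 56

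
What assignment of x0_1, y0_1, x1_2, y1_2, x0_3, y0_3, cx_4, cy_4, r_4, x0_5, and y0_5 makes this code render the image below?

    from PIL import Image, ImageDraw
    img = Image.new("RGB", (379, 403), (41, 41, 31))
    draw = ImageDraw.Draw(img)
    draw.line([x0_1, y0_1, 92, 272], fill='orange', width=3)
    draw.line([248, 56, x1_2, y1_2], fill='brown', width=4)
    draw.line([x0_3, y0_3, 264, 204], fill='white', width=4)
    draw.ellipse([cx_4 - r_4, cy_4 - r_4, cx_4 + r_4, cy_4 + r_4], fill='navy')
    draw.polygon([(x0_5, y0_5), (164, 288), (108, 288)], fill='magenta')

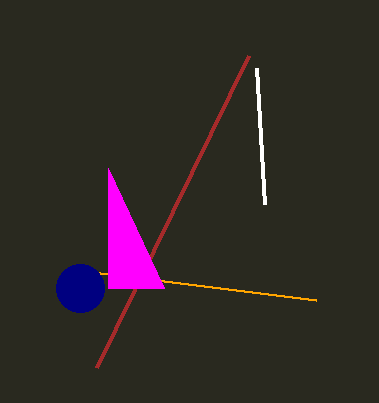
x0_1 = 316; y0_1 = 300; x1_2 = 96; y1_2 = 368; x0_3 = 256; y0_3 = 68; cx_4 = 80; cy_4 = 288; r_4 = 24; x0_5 = 108; y0_5 = 168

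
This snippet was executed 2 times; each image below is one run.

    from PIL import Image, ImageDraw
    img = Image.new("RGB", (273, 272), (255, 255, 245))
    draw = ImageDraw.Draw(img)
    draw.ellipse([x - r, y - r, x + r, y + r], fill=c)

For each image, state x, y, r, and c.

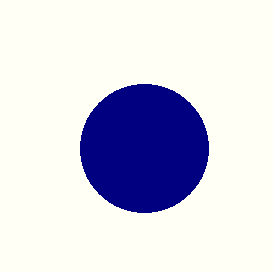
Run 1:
x = 144
y = 148
r = 64
c = 'navy'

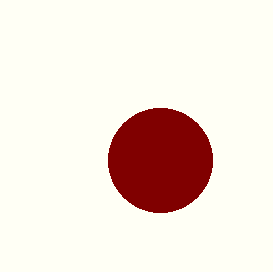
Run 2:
x = 160, y = 160, r = 52, c = 'maroon'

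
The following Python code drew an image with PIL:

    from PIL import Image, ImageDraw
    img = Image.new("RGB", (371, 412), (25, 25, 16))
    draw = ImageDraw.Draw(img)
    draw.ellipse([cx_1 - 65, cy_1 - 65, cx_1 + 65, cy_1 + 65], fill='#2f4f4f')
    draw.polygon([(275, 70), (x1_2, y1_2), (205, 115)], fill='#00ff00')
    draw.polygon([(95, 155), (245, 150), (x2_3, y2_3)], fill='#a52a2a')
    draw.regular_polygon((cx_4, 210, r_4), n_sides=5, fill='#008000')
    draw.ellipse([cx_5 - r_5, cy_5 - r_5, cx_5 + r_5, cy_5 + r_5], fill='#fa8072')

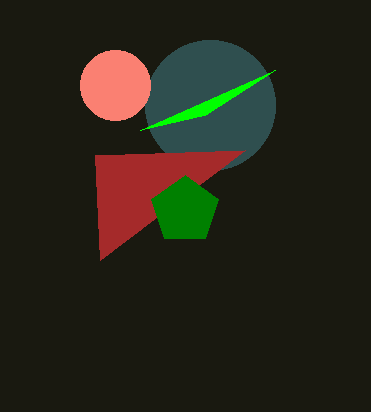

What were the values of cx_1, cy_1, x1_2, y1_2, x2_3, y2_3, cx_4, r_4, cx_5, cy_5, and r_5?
cx_1 = 210, cy_1 = 105, x1_2 = 140, y1_2 = 130, x2_3 = 100, y2_3 = 260, cx_4 = 185, r_4 = 35, cx_5 = 115, cy_5 = 85, r_5 = 35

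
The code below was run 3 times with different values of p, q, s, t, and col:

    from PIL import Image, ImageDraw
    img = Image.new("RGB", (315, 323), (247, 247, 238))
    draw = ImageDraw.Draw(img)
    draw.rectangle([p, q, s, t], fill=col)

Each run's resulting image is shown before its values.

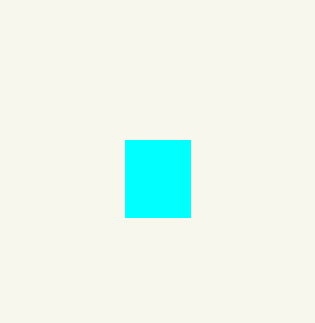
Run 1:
p = 125; q = 140; s = 190; t = 217; col = 'cyan'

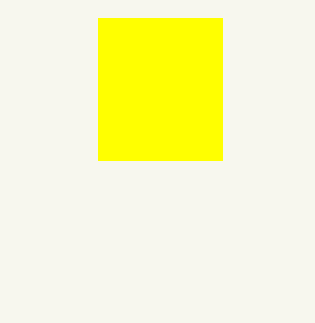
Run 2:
p = 98; q = 18; s = 222; t = 160; col = 'yellow'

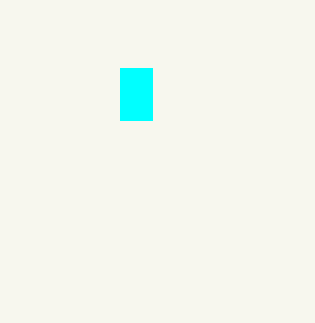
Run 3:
p = 120, q = 68, s = 152, t = 120, col = 'cyan'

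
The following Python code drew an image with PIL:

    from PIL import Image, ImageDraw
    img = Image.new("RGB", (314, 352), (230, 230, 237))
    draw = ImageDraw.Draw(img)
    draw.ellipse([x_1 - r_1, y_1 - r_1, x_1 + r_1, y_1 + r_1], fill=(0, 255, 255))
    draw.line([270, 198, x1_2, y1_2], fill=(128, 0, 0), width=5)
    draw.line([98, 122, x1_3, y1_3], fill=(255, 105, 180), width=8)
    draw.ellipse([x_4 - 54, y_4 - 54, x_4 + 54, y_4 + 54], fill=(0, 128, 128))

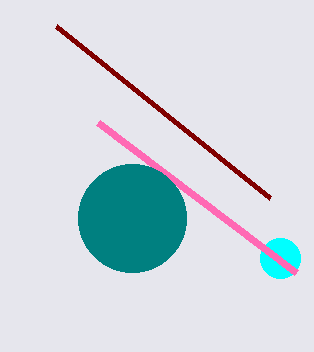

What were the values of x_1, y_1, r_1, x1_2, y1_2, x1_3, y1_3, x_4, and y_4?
x_1 = 280; y_1 = 258; r_1 = 20; x1_2 = 56; y1_2 = 26; x1_3 = 296; y1_3 = 272; x_4 = 132; y_4 = 218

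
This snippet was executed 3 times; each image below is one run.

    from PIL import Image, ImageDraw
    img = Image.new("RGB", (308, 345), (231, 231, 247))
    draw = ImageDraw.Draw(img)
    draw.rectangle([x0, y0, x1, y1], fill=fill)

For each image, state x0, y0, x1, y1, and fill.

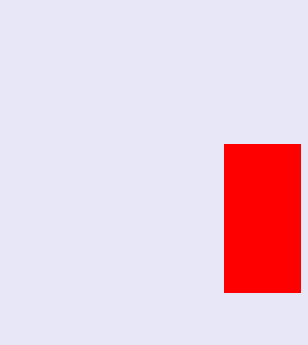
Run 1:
x0 = 224; y0 = 144; x1 = 300; y1 = 292; fill = 'red'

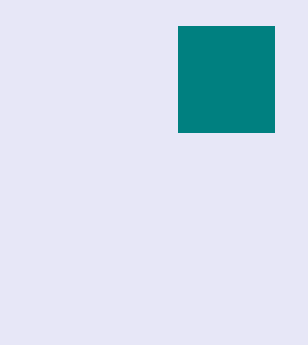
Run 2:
x0 = 178, y0 = 26, x1 = 274, y1 = 132, fill = 'teal'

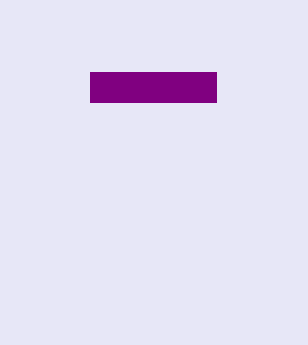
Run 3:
x0 = 90
y0 = 72
x1 = 216
y1 = 102
fill = 'purple'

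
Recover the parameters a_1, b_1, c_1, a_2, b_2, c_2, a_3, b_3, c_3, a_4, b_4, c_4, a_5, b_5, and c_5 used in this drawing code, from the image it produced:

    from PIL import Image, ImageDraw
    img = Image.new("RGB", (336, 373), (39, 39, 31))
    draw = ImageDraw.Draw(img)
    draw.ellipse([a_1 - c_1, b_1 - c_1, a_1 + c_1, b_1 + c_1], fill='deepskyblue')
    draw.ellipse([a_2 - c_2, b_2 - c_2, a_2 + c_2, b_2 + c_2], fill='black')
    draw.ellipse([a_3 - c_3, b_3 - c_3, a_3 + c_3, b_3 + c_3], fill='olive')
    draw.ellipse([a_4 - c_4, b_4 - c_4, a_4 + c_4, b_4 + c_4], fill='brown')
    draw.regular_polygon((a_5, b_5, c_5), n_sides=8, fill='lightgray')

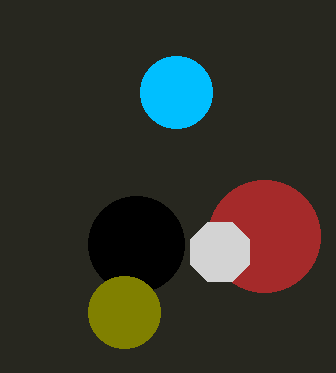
a_1 = 176, b_1 = 92, c_1 = 36, a_2 = 136, b_2 = 244, c_2 = 48, a_3 = 124, b_3 = 312, c_3 = 36, a_4 = 264, b_4 = 236, c_4 = 56, a_5 = 220, b_5 = 252, c_5 = 32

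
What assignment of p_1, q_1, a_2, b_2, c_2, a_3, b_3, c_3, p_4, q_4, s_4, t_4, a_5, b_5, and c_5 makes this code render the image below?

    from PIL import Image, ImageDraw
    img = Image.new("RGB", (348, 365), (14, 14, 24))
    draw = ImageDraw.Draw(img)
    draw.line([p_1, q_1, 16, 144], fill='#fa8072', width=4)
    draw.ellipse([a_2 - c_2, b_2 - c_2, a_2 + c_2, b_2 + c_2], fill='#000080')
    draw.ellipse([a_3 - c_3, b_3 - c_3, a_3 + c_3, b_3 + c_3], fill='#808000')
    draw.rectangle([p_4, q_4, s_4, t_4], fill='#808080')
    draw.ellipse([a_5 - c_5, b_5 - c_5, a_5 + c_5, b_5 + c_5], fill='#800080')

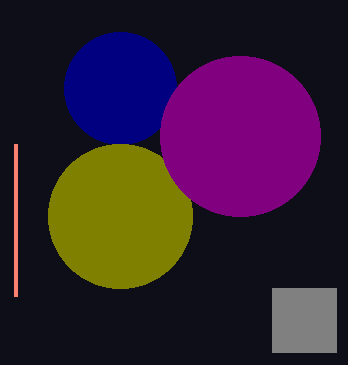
p_1 = 16, q_1 = 296, a_2 = 120, b_2 = 88, c_2 = 56, a_3 = 120, b_3 = 216, c_3 = 72, p_4 = 272, q_4 = 288, s_4 = 336, t_4 = 352, a_5 = 240, b_5 = 136, c_5 = 80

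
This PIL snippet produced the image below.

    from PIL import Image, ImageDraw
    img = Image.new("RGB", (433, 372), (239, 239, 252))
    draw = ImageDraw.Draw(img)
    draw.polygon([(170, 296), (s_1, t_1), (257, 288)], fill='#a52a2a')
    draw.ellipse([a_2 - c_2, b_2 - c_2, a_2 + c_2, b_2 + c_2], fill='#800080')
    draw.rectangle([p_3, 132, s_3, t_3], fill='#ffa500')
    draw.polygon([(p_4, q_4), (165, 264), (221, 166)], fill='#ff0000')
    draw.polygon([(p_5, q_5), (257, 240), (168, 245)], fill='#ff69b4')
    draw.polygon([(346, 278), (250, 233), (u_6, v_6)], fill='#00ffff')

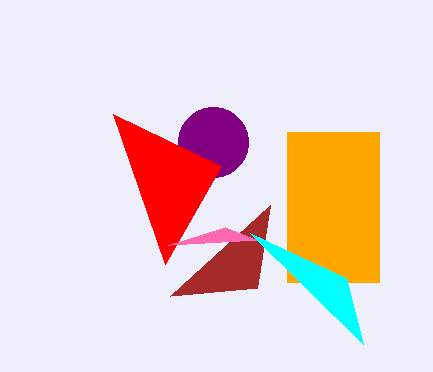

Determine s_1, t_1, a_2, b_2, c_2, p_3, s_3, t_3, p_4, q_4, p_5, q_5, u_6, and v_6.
s_1 = 270
t_1 = 205
a_2 = 213
b_2 = 142
c_2 = 35
p_3 = 287
s_3 = 379
t_3 = 282
p_4 = 113
q_4 = 114
p_5 = 225
q_5 = 227
u_6 = 363
v_6 = 344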